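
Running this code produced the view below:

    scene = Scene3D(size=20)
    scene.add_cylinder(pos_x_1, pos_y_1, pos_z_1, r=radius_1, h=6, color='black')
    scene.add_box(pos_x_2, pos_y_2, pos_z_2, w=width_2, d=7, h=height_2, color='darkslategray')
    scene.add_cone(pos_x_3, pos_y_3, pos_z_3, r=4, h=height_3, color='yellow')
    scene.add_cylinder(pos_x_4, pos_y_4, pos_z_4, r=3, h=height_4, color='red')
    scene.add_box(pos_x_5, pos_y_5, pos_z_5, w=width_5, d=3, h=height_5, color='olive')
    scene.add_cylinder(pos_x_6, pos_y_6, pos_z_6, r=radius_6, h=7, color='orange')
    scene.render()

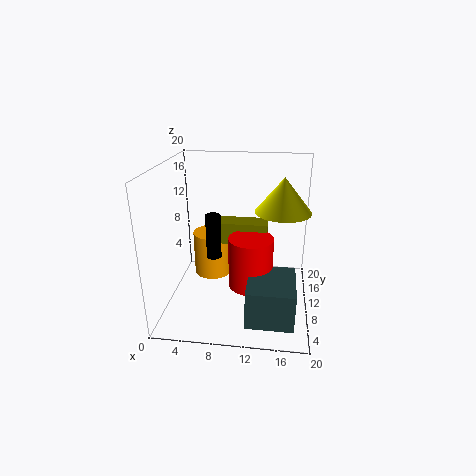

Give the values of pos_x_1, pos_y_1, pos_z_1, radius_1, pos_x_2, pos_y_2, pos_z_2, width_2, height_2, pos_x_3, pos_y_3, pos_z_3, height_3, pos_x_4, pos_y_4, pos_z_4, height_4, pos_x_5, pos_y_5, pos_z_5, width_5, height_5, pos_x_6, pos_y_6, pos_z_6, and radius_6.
pos_x_1 = 7, pos_y_1 = 8, pos_z_1 = 8, radius_1 = 1, pos_x_2 = 12, pos_y_2 = 1, pos_z_2 = 2, width_2 = 6, height_2 = 5, pos_x_3 = 16, pos_y_3 = 13, pos_z_3 = 13, height_3 = 5, pos_x_4 = 12, pos_y_4 = 8, pos_z_4 = 4, height_4 = 7, pos_x_5 = 7, pos_y_5 = 10, pos_z_5 = 9, width_5 = 7, height_5 = 3, pos_x_6 = 5, pos_y_6 = 16, pos_z_6 = 1, radius_6 = 3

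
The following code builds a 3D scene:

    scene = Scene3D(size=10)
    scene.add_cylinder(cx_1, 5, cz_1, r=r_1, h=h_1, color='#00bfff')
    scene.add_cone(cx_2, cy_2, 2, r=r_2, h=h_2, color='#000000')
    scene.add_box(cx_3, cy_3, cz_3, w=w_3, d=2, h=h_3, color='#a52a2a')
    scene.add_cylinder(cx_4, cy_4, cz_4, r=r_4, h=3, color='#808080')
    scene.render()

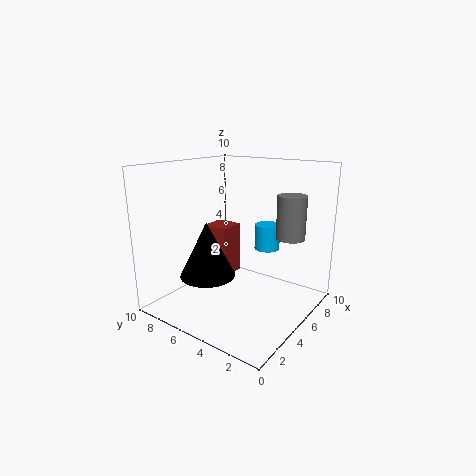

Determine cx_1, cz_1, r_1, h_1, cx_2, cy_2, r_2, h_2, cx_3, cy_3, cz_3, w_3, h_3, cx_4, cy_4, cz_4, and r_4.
cx_1 = 9, cz_1 = 3, r_1 = 1, h_1 = 2, cx_2 = 4, cy_2 = 7, r_2 = 2, h_2 = 4, cx_3 = 6, cy_3 = 7, cz_3 = 1, w_3 = 2, h_3 = 4, cx_4 = 7, cy_4 = 2, cz_4 = 5, r_4 = 1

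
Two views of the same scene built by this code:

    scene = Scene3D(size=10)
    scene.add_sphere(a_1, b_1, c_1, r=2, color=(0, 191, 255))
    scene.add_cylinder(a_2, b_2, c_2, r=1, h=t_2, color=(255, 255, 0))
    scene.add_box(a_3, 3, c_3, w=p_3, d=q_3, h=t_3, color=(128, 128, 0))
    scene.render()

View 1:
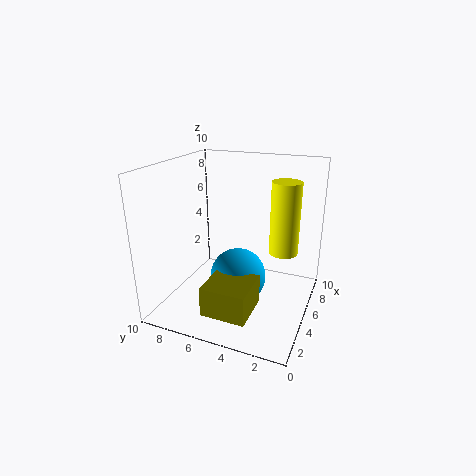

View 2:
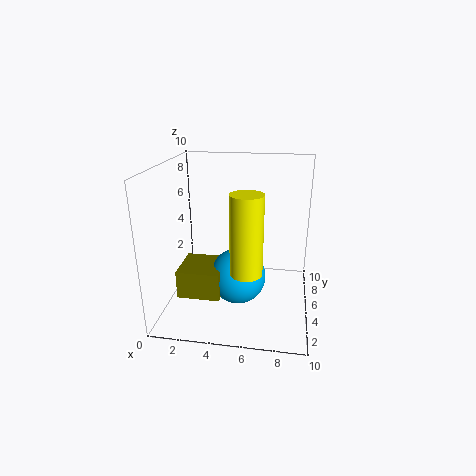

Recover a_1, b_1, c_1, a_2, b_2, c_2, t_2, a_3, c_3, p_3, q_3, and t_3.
a_1 = 5; b_1 = 5; c_1 = 2; a_2 = 6; b_2 = 2; c_2 = 4; t_2 = 5; a_3 = 1; c_3 = 1; p_3 = 3; q_3 = 3; t_3 = 2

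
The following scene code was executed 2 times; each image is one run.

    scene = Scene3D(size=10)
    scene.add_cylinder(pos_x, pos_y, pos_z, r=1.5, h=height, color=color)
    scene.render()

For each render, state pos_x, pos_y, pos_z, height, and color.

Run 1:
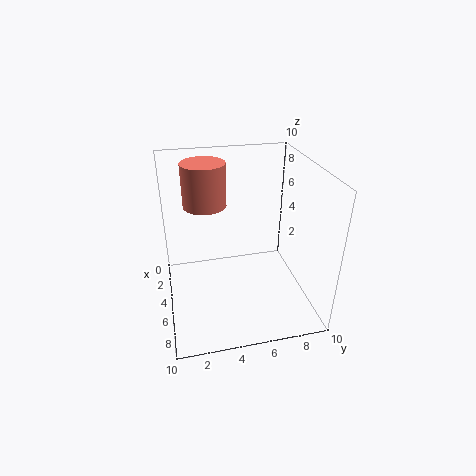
pos_x = 3.5; pos_y = 3; pos_z = 7; height = 3; color = 'salmon'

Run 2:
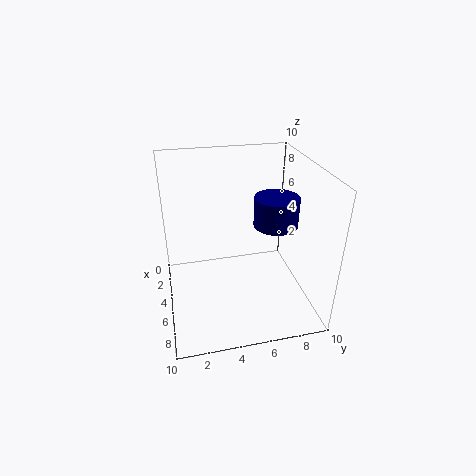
pos_x = 5.5; pos_y = 7.5; pos_z = 6; height = 2; color = 'navy'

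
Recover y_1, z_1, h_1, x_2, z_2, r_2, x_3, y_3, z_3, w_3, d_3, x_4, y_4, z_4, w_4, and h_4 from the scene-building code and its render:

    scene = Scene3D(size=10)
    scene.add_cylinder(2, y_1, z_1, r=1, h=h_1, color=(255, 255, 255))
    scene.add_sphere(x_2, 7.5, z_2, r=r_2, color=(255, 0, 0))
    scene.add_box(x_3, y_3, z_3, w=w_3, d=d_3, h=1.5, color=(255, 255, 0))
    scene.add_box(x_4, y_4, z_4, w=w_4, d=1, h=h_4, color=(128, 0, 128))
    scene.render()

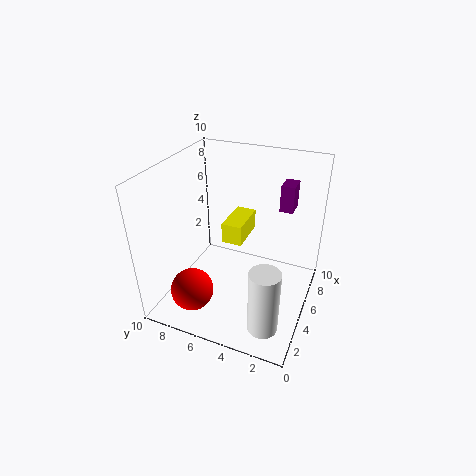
y_1 = 2
z_1 = 0.5
h_1 = 4.5
x_2 = 2.5
z_2 = 1.5
r_2 = 1.5
x_3 = 5.5
y_3 = 5
z_3 = 4
w_3 = 3
d_3 = 1.5
x_4 = 8
y_4 = 2
z_4 = 6
w_4 = 1.5
h_4 = 2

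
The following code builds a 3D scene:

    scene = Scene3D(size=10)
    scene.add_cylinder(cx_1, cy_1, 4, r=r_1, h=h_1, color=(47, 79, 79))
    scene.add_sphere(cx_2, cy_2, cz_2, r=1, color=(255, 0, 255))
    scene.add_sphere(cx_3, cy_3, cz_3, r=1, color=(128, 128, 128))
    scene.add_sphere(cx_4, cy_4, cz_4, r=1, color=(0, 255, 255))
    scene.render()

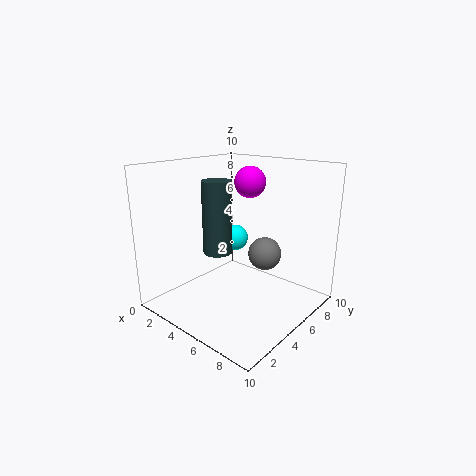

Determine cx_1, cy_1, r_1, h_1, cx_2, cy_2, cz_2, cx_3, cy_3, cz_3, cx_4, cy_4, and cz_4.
cx_1 = 4; cy_1 = 4; r_1 = 1; h_1 = 5; cx_2 = 6; cy_2 = 5; cz_2 = 9; cx_3 = 8; cy_3 = 4; cz_3 = 5; cx_4 = 3; cy_4 = 7; cz_4 = 4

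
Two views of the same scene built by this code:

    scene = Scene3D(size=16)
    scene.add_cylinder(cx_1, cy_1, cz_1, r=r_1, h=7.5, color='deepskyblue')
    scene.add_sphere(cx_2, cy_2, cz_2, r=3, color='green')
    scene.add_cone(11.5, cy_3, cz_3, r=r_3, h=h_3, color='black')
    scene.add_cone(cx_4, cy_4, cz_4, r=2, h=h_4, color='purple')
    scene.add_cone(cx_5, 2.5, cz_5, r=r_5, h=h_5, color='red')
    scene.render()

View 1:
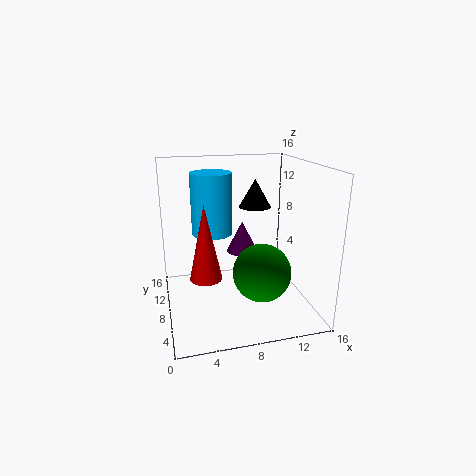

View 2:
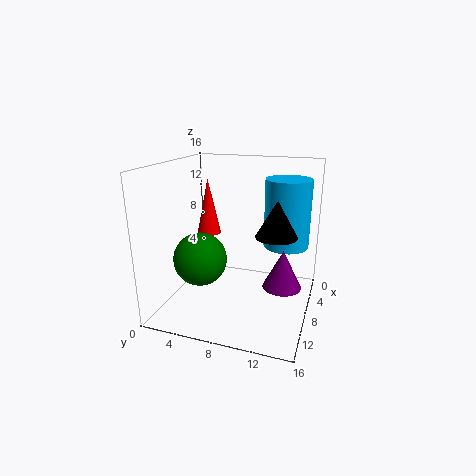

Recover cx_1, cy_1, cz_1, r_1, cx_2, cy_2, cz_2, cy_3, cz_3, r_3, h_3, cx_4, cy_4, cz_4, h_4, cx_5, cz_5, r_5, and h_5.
cx_1 = 6; cy_1 = 13; cz_1 = 7; r_1 = 2.5; cx_2 = 9.5; cy_2 = 4; cz_2 = 5.5; cy_3 = 13; cz_3 = 10; r_3 = 2; h_3 = 3.5; cx_4 = 10; cy_4 = 13.5; cz_4 = 4; h_4 = 4; cx_5 = 3.5; cz_5 = 6.5; r_5 = 1.5; h_5 = 7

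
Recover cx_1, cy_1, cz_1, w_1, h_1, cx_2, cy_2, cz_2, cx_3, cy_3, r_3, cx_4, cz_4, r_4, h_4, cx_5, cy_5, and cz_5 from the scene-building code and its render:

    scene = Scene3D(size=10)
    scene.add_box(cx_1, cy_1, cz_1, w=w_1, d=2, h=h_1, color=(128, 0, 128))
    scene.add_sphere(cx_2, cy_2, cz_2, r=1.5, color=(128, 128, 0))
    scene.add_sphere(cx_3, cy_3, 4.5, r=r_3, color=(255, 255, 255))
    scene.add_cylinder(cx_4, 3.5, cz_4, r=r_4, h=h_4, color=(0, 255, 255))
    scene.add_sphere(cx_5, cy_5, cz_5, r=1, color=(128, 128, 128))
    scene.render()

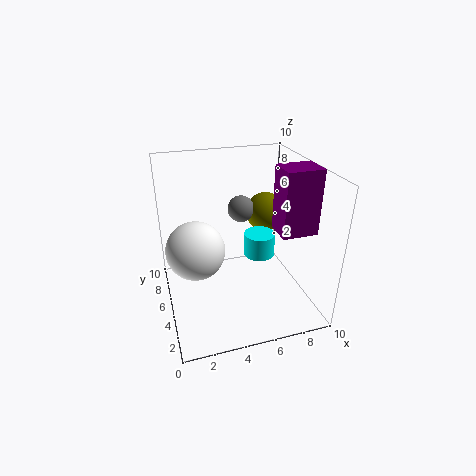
cx_1 = 7.5
cy_1 = 3
cz_1 = 5.5
w_1 = 2.5
h_1 = 4.5
cx_2 = 8
cy_2 = 7.5
cz_2 = 5.5
cx_3 = 2
cy_3 = 5
r_3 = 2
cx_4 = 6
cz_4 = 4.5
r_4 = 1
h_4 = 1.5
cx_5 = 6
cy_5 = 7.5
cz_5 = 6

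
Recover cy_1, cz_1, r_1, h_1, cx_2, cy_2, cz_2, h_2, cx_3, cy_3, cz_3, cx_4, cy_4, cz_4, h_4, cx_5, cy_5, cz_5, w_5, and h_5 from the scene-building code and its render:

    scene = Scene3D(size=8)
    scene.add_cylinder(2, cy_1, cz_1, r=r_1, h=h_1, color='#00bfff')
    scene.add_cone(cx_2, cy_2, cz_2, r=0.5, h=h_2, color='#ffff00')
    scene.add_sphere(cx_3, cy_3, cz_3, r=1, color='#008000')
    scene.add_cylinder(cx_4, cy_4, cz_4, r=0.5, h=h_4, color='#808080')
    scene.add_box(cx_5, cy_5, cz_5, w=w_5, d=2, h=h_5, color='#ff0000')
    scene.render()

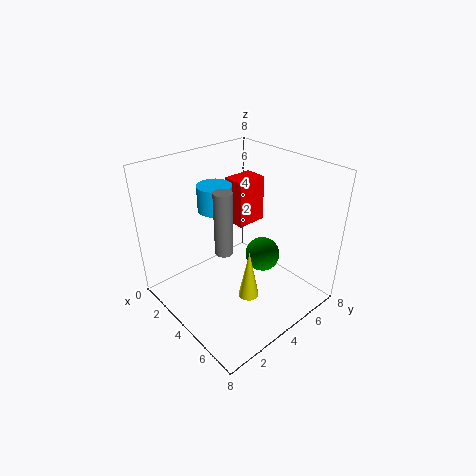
cy_1 = 4
cz_1 = 5
r_1 = 1
h_1 = 1.5
cx_2 = 6.5
cy_2 = 2.5
cz_2 = 2.5
h_2 = 2.5
cx_3 = 4.5
cy_3 = 5.5
cz_3 = 2.5
cx_4 = 4
cy_4 = 3
cz_4 = 3.5
h_4 = 3.5
cx_5 = 0.5
cy_5 = 6
cz_5 = 3
w_5 = 1.5
h_5 = 3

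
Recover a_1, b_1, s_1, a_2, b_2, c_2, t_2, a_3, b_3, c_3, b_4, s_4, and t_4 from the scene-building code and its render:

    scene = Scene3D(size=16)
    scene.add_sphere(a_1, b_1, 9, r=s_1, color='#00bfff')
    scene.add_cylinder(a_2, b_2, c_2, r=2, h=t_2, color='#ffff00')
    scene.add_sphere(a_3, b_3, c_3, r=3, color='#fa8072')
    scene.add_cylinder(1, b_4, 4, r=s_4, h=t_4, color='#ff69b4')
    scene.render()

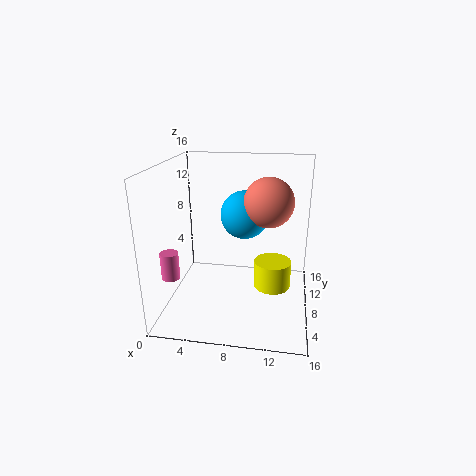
a_1 = 8
b_1 = 13
s_1 = 3
a_2 = 12
b_2 = 7
c_2 = 3
t_2 = 3
a_3 = 11
b_3 = 12
c_3 = 11
b_4 = 5
s_4 = 1
t_4 = 3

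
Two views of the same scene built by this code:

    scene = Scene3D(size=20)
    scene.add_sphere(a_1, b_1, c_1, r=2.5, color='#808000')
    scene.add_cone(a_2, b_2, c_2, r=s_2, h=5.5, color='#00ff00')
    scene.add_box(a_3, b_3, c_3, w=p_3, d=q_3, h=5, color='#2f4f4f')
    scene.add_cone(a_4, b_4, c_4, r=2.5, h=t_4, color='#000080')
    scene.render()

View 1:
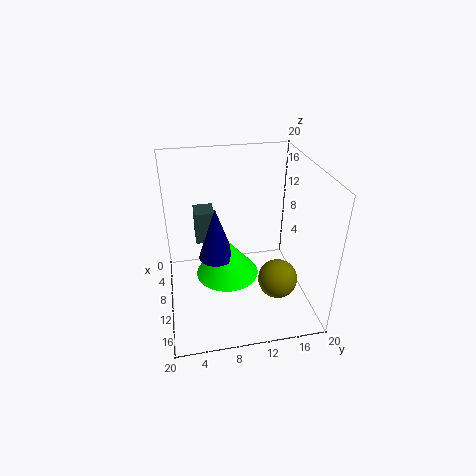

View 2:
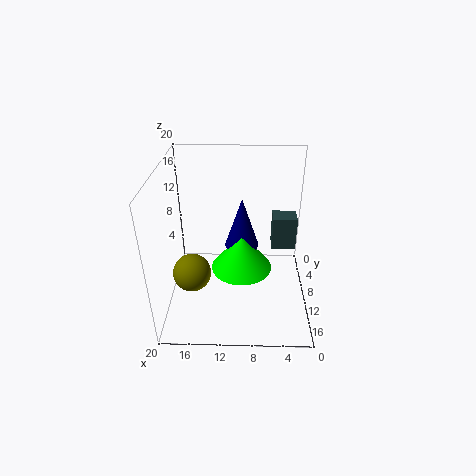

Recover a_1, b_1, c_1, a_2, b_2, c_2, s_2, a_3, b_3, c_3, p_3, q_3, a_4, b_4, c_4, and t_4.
a_1 = 16; b_1 = 14; c_1 = 7; a_2 = 9.5; b_2 = 8.5; c_2 = 4; s_2 = 4.5; a_3 = 1.5; b_3 = 4.5; c_3 = 6.5; p_3 = 3.5; q_3 = 3; a_4 = 9.5; b_4 = 7; c_4 = 7; t_4 = 7.5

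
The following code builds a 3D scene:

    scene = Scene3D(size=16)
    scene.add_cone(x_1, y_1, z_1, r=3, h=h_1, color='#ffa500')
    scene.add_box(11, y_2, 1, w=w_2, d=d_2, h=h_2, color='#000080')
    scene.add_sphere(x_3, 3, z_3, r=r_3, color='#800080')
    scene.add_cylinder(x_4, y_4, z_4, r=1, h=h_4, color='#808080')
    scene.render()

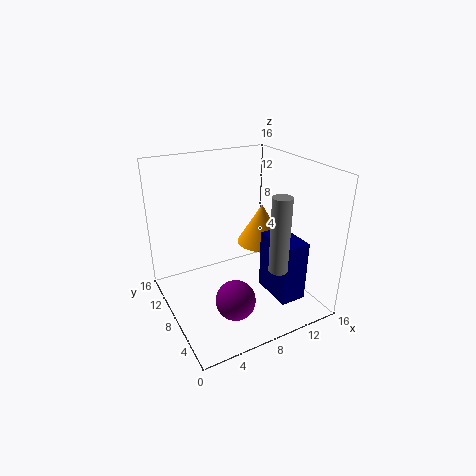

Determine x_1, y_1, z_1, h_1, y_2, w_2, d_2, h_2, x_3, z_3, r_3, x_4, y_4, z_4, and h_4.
x_1 = 13; y_1 = 11; z_1 = 5; h_1 = 5; y_2 = 3; w_2 = 3; d_2 = 5; h_2 = 7; x_3 = 5; z_3 = 4; r_3 = 2; x_4 = 10; y_4 = 3; z_4 = 6; h_4 = 8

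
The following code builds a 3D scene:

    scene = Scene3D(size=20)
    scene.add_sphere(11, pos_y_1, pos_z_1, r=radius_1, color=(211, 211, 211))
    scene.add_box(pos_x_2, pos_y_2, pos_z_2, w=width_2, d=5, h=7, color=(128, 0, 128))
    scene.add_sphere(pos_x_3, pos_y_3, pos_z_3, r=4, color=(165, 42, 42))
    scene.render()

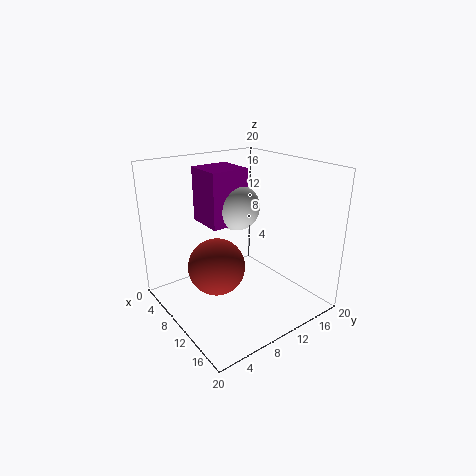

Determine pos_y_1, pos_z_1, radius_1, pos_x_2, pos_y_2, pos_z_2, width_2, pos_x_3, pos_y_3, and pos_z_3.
pos_y_1 = 9
pos_z_1 = 15
radius_1 = 3
pos_x_2 = 7
pos_y_2 = 5
pos_z_2 = 13
width_2 = 5
pos_x_3 = 9
pos_y_3 = 7
pos_z_3 = 6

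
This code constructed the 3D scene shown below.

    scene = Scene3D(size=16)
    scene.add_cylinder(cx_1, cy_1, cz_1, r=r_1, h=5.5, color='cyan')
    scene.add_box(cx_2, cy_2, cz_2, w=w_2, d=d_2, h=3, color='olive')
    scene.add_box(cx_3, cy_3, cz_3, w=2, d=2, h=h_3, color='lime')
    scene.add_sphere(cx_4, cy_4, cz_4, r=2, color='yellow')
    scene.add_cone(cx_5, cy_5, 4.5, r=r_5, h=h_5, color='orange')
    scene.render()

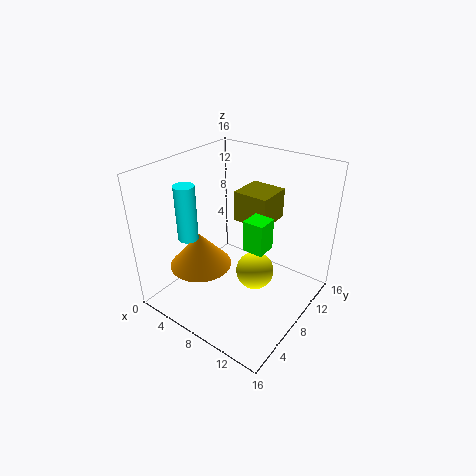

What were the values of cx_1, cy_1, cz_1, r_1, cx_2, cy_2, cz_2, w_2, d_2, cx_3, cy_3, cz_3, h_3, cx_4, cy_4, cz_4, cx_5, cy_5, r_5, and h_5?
cx_1 = 6, cy_1 = 2.5, cz_1 = 10, r_1 = 1, cx_2 = 9, cy_2 = 6, cz_2 = 11.5, w_2 = 3.5, d_2 = 3.5, cx_3 = 11.5, cy_3 = 4, cz_3 = 10, h_3 = 3, cx_4 = 11, cy_4 = 7, cz_4 = 5.5, cx_5 = 4.5, cy_5 = 5.5, r_5 = 3.5, h_5 = 4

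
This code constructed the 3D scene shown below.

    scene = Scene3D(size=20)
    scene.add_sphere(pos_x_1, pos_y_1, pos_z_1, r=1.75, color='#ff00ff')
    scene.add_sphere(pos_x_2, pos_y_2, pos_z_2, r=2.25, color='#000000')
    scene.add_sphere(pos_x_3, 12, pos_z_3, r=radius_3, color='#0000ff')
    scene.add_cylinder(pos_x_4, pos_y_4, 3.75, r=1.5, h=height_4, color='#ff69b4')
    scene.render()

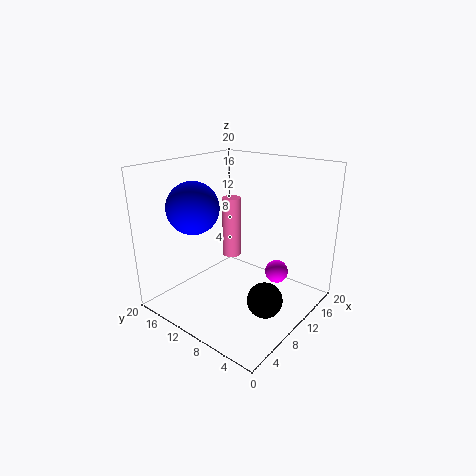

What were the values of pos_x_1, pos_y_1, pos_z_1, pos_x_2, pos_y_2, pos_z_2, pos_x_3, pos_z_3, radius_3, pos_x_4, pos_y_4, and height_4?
pos_x_1 = 15.75
pos_y_1 = 7
pos_z_1 = 3.25
pos_x_2 = 7
pos_y_2 = 3.25
pos_z_2 = 4.25
pos_x_3 = 3.75
pos_z_3 = 15.5
radius_3 = 3.25
pos_x_4 = 15.5
pos_y_4 = 15.75
height_4 = 9.75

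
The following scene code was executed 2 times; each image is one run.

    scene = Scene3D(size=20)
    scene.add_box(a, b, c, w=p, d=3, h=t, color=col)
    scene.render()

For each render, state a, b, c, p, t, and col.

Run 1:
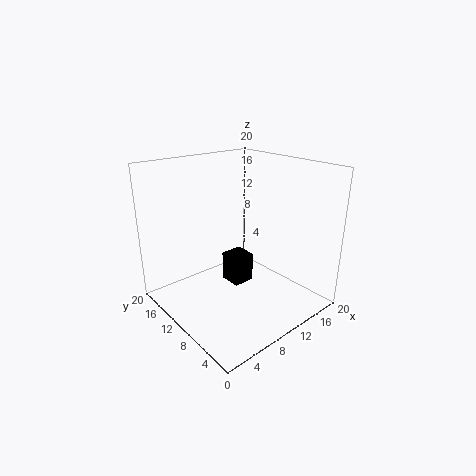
a = 8; b = 8; c = 4; p = 3; t = 4; col = 'black'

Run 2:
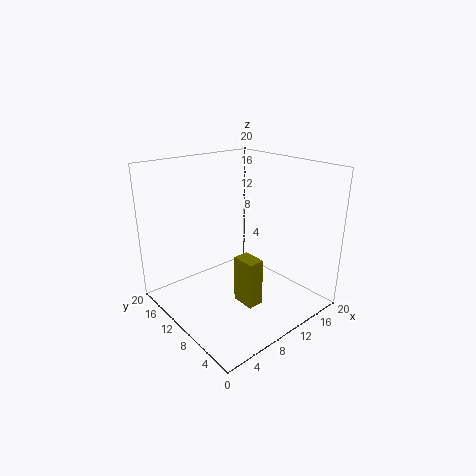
a = 6; b = 3; c = 4; p = 2; t = 6; col = 'olive'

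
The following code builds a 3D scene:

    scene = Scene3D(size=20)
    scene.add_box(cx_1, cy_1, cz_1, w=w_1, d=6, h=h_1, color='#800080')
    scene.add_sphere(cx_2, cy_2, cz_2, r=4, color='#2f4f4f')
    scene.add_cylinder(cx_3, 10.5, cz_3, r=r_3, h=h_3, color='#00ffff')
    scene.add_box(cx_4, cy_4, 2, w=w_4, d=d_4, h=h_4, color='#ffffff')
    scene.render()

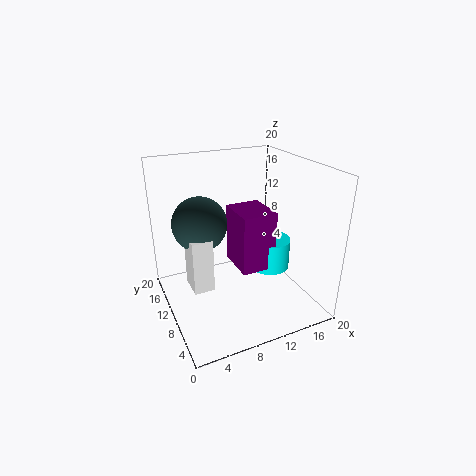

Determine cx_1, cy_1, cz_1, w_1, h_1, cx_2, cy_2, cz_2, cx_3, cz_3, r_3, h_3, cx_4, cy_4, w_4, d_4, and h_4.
cx_1 = 10, cy_1 = 8, cz_1 = 5, w_1 = 5, h_1 = 8.5, cx_2 = 6, cy_2 = 14.5, cz_2 = 11, cx_3 = 15.5, cz_3 = 4, r_3 = 3, h_3 = 4.5, cx_4 = 3.5, cy_4 = 10.5, w_4 = 3, d_4 = 4, h_4 = 8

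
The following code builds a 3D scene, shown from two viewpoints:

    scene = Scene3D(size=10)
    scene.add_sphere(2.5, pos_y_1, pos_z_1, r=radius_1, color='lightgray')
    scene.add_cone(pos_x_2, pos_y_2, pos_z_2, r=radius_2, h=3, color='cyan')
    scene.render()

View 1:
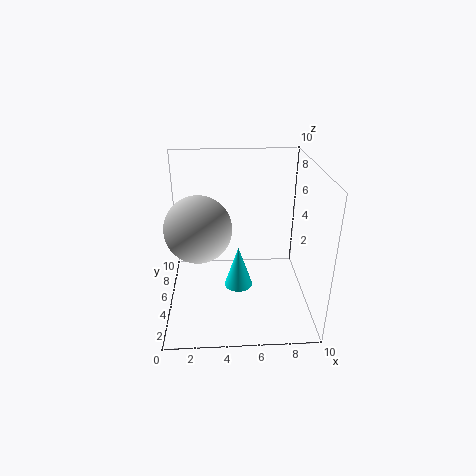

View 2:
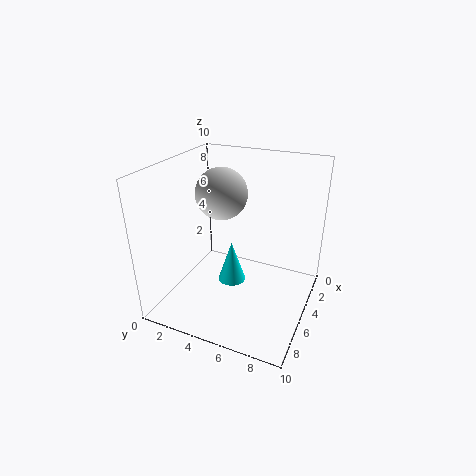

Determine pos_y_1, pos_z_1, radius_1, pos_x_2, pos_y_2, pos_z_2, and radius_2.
pos_y_1 = 2.5, pos_z_1 = 7, radius_1 = 2, pos_x_2 = 5, pos_y_2 = 4.5, pos_z_2 = 1.5, radius_2 = 1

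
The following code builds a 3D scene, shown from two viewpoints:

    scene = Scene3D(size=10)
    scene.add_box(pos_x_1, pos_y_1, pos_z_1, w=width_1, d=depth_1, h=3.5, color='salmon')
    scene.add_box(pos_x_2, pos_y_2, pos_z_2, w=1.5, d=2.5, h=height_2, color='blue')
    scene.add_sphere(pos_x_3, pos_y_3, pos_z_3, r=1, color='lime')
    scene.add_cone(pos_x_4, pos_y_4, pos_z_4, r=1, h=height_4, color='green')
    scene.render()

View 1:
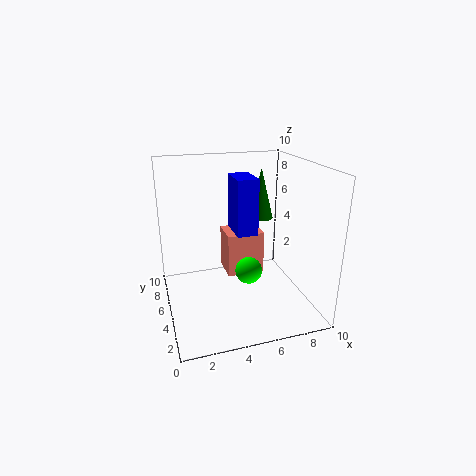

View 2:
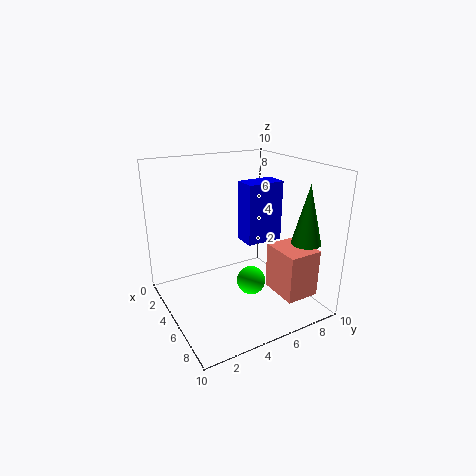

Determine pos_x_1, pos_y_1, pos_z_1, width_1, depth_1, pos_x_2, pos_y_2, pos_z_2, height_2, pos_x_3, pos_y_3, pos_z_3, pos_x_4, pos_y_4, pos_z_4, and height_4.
pos_x_1 = 5
pos_y_1 = 7.5
pos_z_1 = 0.5
width_1 = 3
depth_1 = 2.5
pos_x_2 = 5
pos_y_2 = 5
pos_z_2 = 5
height_2 = 4
pos_x_3 = 6
pos_y_3 = 5.5
pos_z_3 = 2
pos_x_4 = 8
pos_y_4 = 8.5
pos_z_4 = 5
height_4 = 4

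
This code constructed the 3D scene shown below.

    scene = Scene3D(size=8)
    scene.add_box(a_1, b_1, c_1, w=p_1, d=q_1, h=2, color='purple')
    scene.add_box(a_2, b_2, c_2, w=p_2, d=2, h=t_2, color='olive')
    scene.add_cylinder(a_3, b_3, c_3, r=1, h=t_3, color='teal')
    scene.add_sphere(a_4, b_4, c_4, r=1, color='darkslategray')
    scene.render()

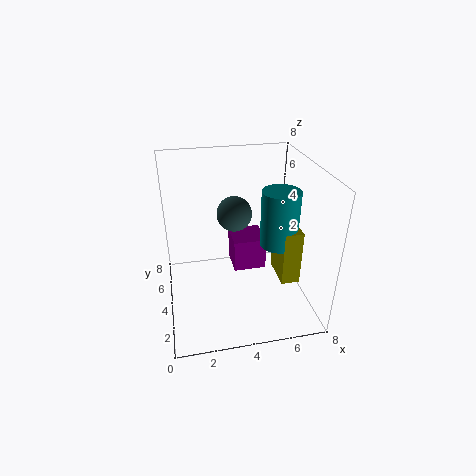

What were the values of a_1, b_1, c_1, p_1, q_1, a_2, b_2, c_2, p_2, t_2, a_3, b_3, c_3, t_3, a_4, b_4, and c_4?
a_1 = 4
b_1 = 5
c_1 = 1
p_1 = 2
q_1 = 2
a_2 = 6
b_2 = 2
c_2 = 2
p_2 = 1
t_2 = 3
a_3 = 6
b_3 = 3
c_3 = 4
t_3 = 3
a_4 = 4
b_4 = 5
c_4 = 5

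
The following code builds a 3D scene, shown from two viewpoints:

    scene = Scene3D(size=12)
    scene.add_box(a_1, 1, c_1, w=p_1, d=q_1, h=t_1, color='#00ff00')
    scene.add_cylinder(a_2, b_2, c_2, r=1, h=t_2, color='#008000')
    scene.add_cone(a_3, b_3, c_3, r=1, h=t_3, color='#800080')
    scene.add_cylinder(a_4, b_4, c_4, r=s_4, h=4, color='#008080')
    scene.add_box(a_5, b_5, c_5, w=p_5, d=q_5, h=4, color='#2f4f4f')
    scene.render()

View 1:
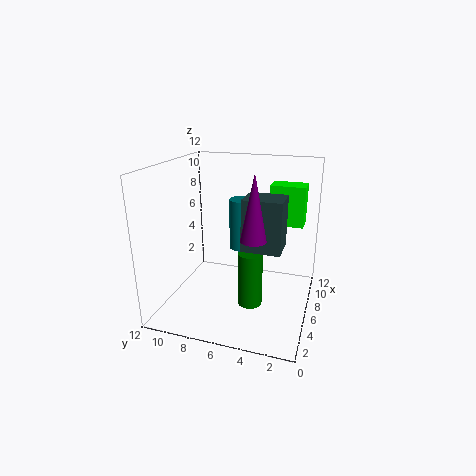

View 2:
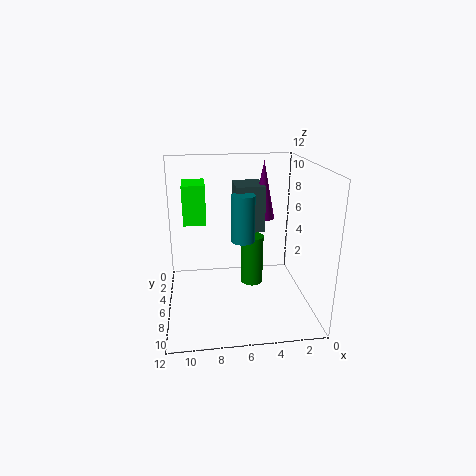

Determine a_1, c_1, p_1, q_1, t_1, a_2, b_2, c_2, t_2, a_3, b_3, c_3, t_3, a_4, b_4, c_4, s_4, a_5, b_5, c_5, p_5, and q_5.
a_1 = 8.5, c_1 = 6.5, p_1 = 2, q_1 = 3, t_1 = 3.5, a_2 = 4.5, b_2 = 4.5, c_2 = 1, t_2 = 4.5, a_3 = 3.5, b_3 = 4, c_3 = 7, t_3 = 5, a_4 = 5.5, b_4 = 5.5, c_4 = 5.5, s_4 = 1, a_5 = 3.5, b_5 = 2, c_5 = 6, p_5 = 2.5, q_5 = 3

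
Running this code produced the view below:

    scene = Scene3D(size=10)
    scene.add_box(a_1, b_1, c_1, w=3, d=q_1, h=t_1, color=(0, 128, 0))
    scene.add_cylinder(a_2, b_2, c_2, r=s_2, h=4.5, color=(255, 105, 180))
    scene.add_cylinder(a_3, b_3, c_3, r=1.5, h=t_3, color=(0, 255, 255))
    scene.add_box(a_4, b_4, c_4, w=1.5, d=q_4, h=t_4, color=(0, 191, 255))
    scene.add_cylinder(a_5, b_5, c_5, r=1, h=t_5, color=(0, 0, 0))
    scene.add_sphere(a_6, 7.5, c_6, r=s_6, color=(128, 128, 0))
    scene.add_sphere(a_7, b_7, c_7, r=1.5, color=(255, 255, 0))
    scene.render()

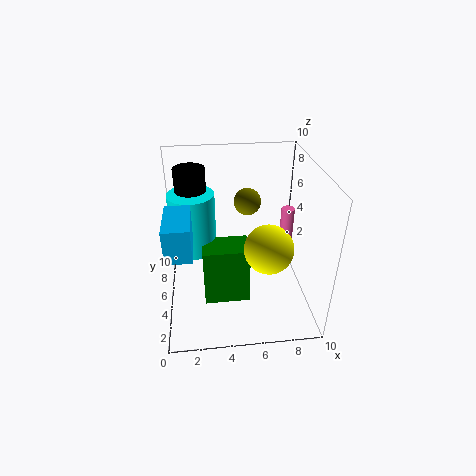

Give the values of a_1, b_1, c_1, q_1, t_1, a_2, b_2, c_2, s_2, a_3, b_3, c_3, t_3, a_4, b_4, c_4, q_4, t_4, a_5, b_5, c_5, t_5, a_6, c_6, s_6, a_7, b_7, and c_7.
a_1 = 2.5; b_1 = 2.5; c_1 = 1.5; q_1 = 2; t_1 = 4; a_2 = 9; b_2 = 7; c_2 = 1.5; s_2 = 0.5; a_3 = 2; b_3 = 5; c_3 = 4.5; t_3 = 4; a_4 = 0.5; b_4 = 0.5; c_4 = 6.5; q_4 = 3; t_4 = 2; a_5 = 2; b_5 = 5.5; c_5 = 7.5; t_5 = 2.5; a_6 = 6; c_6 = 6.5; s_6 = 1; a_7 = 6.5; b_7 = 2; c_7 = 6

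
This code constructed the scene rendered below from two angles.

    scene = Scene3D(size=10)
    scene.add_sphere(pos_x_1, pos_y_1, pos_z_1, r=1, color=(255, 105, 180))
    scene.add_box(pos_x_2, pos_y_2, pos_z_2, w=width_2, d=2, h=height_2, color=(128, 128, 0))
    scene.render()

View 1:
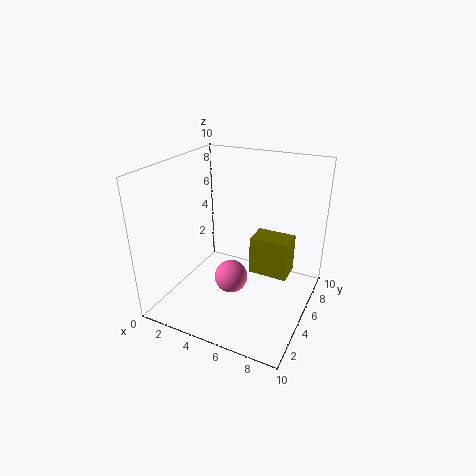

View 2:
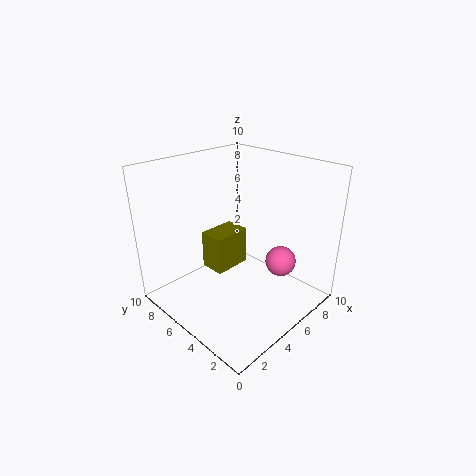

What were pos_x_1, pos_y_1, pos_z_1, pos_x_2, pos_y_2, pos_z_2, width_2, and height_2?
pos_x_1 = 6; pos_y_1 = 2; pos_z_1 = 4; pos_x_2 = 5; pos_y_2 = 7; pos_z_2 = 1; width_2 = 3; height_2 = 3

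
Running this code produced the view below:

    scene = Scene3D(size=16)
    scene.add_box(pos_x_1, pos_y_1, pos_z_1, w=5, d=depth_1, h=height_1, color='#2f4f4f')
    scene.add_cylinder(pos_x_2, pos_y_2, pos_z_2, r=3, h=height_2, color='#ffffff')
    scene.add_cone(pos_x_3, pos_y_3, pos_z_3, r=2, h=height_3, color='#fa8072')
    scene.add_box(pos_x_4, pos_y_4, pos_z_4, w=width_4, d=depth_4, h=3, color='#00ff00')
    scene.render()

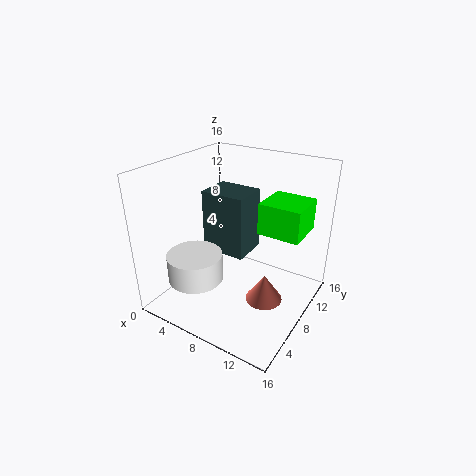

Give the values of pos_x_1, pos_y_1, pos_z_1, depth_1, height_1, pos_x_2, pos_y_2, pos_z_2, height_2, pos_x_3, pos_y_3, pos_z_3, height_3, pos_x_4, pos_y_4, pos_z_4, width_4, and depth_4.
pos_x_1 = 4, pos_y_1 = 7, pos_z_1 = 6, depth_1 = 4, height_1 = 7, pos_x_2 = 5, pos_y_2 = 4, pos_z_2 = 4, height_2 = 3, pos_x_3 = 12, pos_y_3 = 7, pos_z_3 = 2, height_3 = 3, pos_x_4 = 12, pos_y_4 = 5, pos_z_4 = 11, width_4 = 4, depth_4 = 4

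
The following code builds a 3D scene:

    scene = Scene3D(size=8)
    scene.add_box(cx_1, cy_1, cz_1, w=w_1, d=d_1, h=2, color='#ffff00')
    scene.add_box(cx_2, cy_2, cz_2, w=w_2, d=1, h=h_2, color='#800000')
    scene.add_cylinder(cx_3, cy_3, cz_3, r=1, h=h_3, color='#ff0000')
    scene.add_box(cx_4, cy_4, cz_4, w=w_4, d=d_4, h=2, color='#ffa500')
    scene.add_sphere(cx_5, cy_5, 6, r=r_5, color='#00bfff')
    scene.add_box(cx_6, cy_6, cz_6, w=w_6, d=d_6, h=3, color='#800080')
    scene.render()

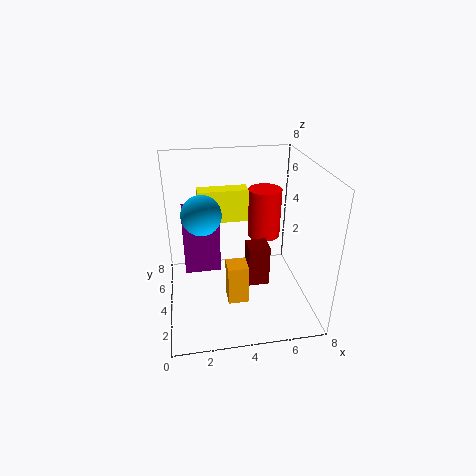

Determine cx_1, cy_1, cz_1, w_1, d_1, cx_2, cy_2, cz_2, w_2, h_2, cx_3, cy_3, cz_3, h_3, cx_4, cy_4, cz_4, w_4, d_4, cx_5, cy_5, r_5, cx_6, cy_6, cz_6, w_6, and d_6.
cx_1 = 2; cy_1 = 6; cz_1 = 4; w_1 = 3; d_1 = 1; cx_2 = 4; cy_2 = 1; cz_2 = 3; w_2 = 1; h_2 = 2; cx_3 = 6; cy_3 = 6; cz_3 = 3; h_3 = 3; cx_4 = 3; cy_4 = 1; cz_4 = 2; w_4 = 1; d_4 = 1; cx_5 = 2; cy_5 = 3; r_5 = 1; cx_6 = 1; cy_6 = 4; cz_6 = 2; w_6 = 2; d_6 = 3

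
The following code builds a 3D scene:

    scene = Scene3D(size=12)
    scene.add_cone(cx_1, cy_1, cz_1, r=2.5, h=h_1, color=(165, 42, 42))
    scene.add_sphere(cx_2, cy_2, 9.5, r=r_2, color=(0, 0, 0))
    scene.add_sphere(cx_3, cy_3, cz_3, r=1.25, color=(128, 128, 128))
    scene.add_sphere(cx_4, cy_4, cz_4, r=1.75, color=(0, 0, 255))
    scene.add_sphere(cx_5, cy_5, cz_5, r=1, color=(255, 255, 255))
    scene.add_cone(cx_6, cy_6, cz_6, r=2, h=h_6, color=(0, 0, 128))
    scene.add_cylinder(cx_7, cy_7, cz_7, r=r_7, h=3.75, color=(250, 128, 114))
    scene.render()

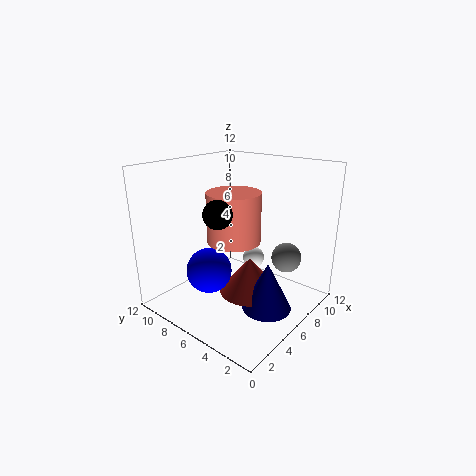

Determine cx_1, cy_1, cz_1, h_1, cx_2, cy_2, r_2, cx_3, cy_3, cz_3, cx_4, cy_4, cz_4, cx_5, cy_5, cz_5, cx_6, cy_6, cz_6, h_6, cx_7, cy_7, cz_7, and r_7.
cx_1 = 6
cy_1 = 4.75
cz_1 = 1.5
h_1 = 3
cx_2 = 1.75
cy_2 = 4.25
r_2 = 1
cx_3 = 8.5
cy_3 = 2.75
cz_3 = 4.25
cx_4 = 2.75
cy_4 = 6.25
cz_4 = 4.25
cx_5 = 9.25
cy_5 = 6.75
cz_5 = 2.75
cx_6 = 5.75
cy_6 = 2.75
cz_6 = 0.75
h_6 = 4
cx_7 = 4
cy_7 = 4.75
cz_7 = 6.75
r_7 = 2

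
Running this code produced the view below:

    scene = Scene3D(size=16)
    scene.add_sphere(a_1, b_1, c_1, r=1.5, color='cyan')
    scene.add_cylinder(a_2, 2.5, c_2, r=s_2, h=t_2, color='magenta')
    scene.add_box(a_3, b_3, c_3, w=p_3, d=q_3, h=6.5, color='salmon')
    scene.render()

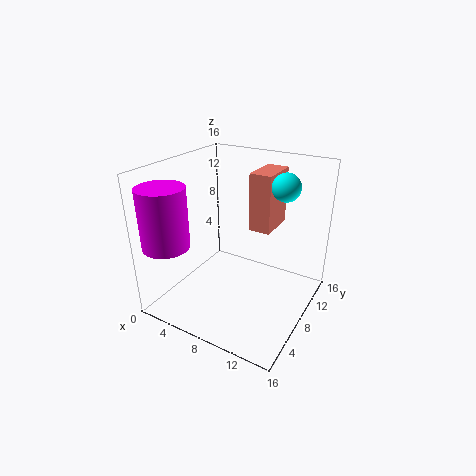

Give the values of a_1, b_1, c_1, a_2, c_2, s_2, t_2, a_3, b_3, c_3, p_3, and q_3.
a_1 = 12.5
b_1 = 10
c_1 = 14
a_2 = 2.5
c_2 = 8
s_2 = 2.5
t_2 = 6.5
a_3 = 8.5
b_3 = 9.5
c_3 = 8.5
p_3 = 2.5
q_3 = 4.5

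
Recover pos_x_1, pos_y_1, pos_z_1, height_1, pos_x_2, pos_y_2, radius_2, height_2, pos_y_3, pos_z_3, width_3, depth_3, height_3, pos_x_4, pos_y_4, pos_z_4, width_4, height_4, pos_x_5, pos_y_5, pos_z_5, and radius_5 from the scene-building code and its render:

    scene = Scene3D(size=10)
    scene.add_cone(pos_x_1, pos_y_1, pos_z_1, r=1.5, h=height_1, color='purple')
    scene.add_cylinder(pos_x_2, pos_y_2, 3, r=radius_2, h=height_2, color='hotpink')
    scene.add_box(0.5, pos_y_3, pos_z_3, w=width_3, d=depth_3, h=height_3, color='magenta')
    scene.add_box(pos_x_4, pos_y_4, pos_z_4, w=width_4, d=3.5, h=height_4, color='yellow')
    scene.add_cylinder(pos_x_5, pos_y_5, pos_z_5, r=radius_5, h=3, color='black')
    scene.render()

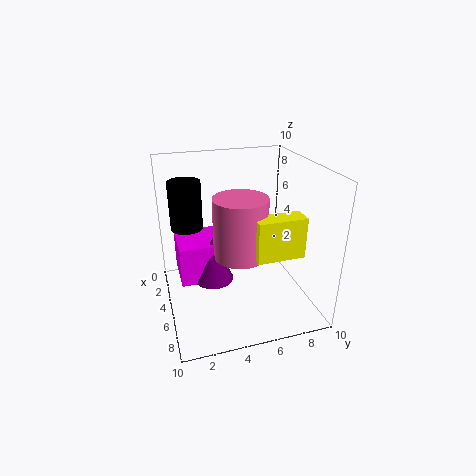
pos_x_1 = 3.5; pos_y_1 = 3.5; pos_z_1 = 1; height_1 = 3.5; pos_x_2 = 4; pos_y_2 = 5.5; radius_2 = 2; height_2 = 4.5; pos_y_3 = 1; pos_z_3 = 1; width_3 = 3.5; depth_3 = 3.5; height_3 = 3; pos_x_4 = 5; pos_y_4 = 6; pos_z_4 = 3.5; width_4 = 1.5; height_4 = 3; pos_x_5 = 5.5; pos_y_5 = 1.5; pos_z_5 = 6.5; radius_5 = 1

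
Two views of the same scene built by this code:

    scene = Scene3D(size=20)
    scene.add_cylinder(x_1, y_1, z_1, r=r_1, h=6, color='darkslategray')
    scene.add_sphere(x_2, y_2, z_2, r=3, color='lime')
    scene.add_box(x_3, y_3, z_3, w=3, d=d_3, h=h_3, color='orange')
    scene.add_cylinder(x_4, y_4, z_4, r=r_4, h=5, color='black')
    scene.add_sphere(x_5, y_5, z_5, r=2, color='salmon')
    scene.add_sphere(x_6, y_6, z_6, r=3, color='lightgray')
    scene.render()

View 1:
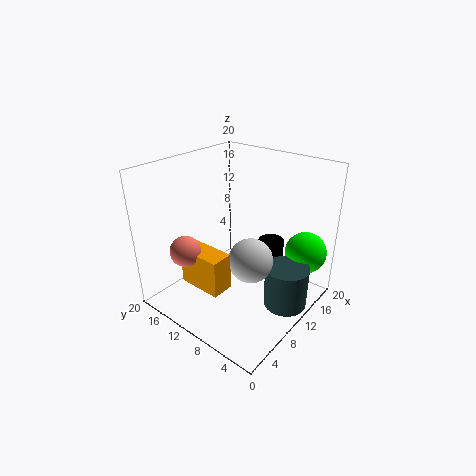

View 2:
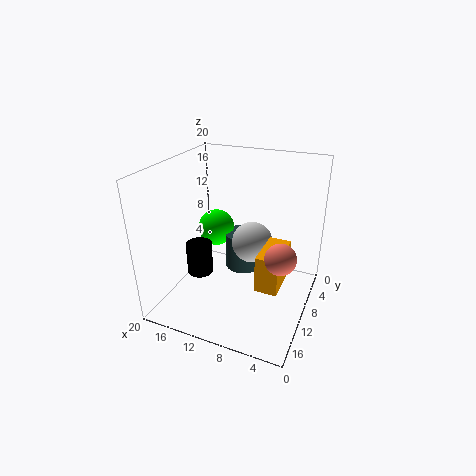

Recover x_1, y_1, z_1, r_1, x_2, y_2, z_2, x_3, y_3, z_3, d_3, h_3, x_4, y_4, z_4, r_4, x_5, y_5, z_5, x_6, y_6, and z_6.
x_1 = 12, y_1 = 3, z_1 = 1, r_1 = 3, x_2 = 17, y_2 = 3, z_2 = 7, x_3 = 3, y_3 = 8, z_3 = 5, d_3 = 6, h_3 = 5, x_4 = 17, y_4 = 9, z_4 = 2, r_4 = 2, x_5 = 3, y_5 = 13, z_5 = 10, x_6 = 9, y_6 = 7, z_6 = 8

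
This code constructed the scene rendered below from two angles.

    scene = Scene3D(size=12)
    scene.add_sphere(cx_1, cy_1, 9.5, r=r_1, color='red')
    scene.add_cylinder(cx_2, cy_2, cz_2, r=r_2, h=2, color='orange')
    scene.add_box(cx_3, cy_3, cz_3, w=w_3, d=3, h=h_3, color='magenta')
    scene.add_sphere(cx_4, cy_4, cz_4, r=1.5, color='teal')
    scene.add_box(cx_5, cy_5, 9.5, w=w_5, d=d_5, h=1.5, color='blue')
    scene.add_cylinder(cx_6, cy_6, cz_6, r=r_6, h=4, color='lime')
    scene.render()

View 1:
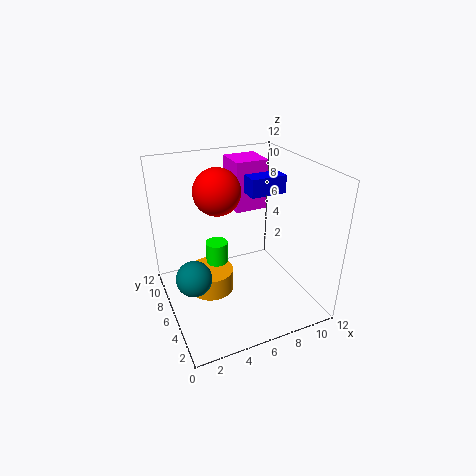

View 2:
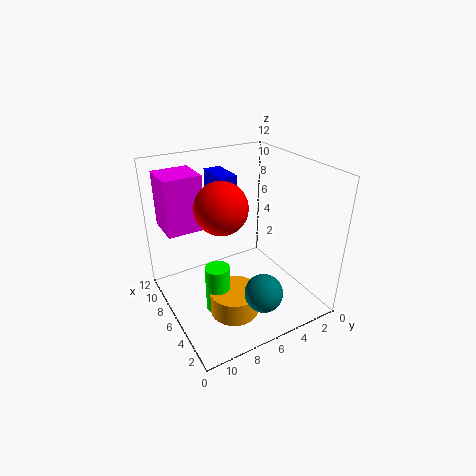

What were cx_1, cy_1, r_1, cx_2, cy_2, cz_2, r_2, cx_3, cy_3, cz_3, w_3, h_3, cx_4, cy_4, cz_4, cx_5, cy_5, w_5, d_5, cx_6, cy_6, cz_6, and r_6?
cx_1 = 5; cy_1 = 8; r_1 = 2; cx_2 = 4; cy_2 = 7.5; cz_2 = 0.5; r_2 = 2; cx_3 = 7; cy_3 = 8.5; cz_3 = 7; w_3 = 3; h_3 = 4.5; cx_4 = 2; cy_4 = 6; cz_4 = 3; cx_5 = 7; cy_5 = 5.5; w_5 = 3; d_5 = 1.5; cx_6 = 5; cy_6 = 8.5; cz_6 = 0.5; r_6 = 1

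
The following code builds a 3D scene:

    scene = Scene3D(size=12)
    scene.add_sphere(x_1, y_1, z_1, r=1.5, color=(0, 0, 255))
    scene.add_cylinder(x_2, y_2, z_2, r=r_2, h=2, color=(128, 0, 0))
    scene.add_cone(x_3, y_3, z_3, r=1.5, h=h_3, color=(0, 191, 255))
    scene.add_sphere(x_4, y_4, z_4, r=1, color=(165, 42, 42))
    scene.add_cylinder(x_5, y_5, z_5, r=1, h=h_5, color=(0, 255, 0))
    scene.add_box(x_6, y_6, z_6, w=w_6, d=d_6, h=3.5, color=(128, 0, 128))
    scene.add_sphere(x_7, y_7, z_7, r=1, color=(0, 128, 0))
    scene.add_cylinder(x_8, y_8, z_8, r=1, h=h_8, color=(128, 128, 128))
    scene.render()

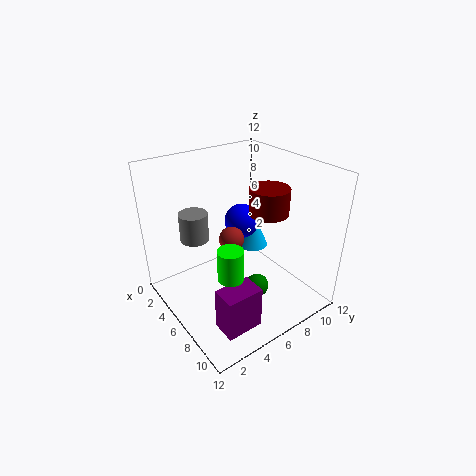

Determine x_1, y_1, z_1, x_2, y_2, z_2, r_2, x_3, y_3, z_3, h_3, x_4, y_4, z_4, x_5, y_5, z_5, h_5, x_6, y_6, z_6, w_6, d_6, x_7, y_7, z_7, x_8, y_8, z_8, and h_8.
x_1 = 4.5, y_1 = 7.5, z_1 = 6.5, x_2 = 8.5, y_2 = 7, z_2 = 9, r_2 = 1.5, x_3 = 3, y_3 = 10, z_3 = 2.5, h_3 = 3.5, x_4 = 6.5, y_4 = 5, z_4 = 6.5, x_5 = 8.5, y_5 = 3.5, z_5 = 4.5, h_5 = 2.5, x_6 = 8.5, y_6 = 2, z_6 = 0.5, w_6 = 2, d_6 = 3, x_7 = 7.5, y_7 = 7, z_7 = 1.5, x_8 = 7, y_8 = 1.5, z_8 = 8, h_8 = 2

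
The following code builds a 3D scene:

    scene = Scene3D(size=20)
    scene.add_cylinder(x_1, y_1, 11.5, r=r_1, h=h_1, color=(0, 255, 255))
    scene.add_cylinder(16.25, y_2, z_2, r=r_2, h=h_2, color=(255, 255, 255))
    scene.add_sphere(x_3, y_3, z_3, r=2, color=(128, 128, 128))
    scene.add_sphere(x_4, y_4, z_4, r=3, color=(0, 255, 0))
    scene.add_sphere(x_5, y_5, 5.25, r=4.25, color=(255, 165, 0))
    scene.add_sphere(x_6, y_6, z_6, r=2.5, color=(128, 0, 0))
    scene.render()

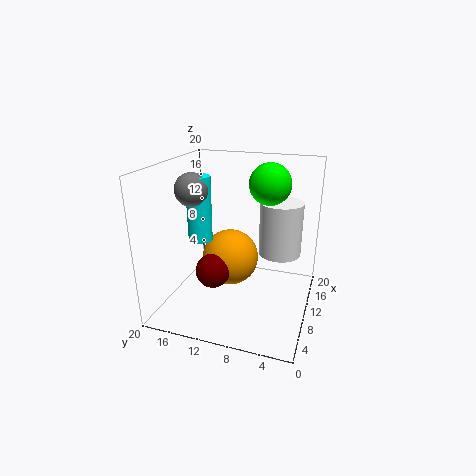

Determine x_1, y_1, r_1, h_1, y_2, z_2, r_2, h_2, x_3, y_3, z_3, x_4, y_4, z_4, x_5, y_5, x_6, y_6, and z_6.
x_1 = 5
y_1 = 13.25
r_1 = 1.5
h_1 = 8
y_2 = 5.25
z_2 = 5.5
r_2 = 3.25
h_2 = 8.25
x_3 = 4.25
y_3 = 13.75
z_3 = 18
x_4 = 14.5
y_4 = 6.75
z_4 = 16.75
x_5 = 13
y_5 = 12.25
x_6 = 9
y_6 = 13.5
z_6 = 4.75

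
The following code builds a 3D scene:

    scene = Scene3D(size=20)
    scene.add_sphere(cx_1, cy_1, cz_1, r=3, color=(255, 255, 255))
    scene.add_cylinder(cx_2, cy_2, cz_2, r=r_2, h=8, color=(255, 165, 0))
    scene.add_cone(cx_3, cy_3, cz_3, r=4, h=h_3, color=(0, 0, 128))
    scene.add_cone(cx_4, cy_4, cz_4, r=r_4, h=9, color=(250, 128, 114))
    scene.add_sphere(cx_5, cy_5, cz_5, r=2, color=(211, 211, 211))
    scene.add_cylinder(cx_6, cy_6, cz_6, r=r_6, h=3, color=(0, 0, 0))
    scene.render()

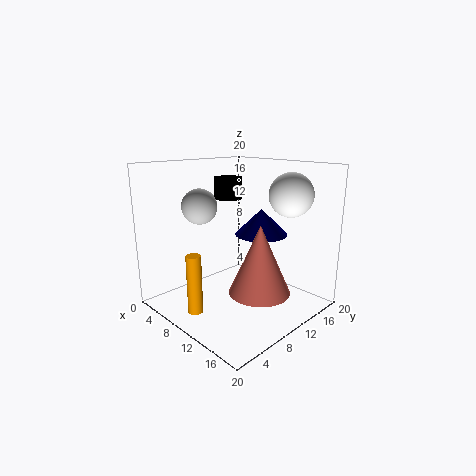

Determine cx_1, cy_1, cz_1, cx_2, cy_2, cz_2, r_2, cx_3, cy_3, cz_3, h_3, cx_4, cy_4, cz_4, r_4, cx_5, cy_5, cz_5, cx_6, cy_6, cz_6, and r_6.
cx_1 = 15; cy_1 = 15; cz_1 = 16; cx_2 = 9; cy_2 = 3; cz_2 = 1; r_2 = 1; cx_3 = 9; cy_3 = 16; cz_3 = 9; h_3 = 4; cx_4 = 15; cy_4 = 9; cz_4 = 4; r_4 = 4; cx_5 = 12; cy_5 = 2; cz_5 = 16; cx_6 = 7; cy_6 = 11; cz_6 = 15; r_6 = 2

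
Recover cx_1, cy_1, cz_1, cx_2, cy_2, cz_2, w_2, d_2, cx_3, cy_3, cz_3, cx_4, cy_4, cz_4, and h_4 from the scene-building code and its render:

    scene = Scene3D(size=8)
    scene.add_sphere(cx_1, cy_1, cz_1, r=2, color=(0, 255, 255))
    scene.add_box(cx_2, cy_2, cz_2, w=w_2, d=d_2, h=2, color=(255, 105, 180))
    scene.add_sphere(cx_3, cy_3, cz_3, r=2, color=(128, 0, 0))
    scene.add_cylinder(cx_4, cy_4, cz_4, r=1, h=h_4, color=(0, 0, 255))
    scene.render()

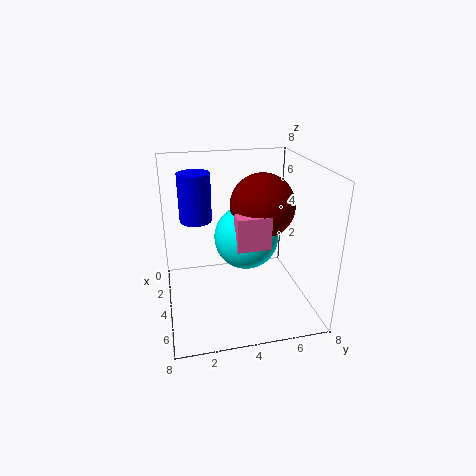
cx_1 = 2; cy_1 = 5; cz_1 = 3; cx_2 = 3; cy_2 = 4; cz_2 = 3; w_2 = 1; d_2 = 2; cx_3 = 2; cy_3 = 6; cz_3 = 5; cx_4 = 1; cy_4 = 2; cz_4 = 4; h_4 = 3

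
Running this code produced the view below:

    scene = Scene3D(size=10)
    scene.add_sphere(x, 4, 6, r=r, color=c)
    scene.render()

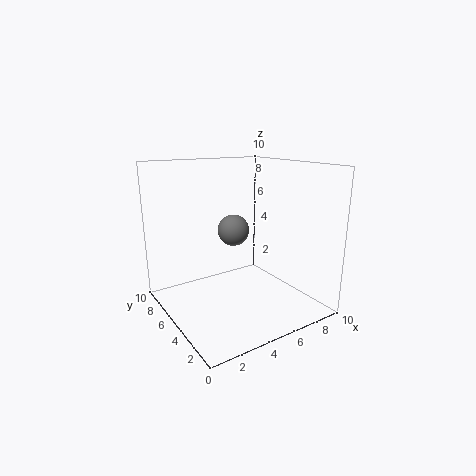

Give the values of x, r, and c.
x = 4
r = 1
c = 'gray'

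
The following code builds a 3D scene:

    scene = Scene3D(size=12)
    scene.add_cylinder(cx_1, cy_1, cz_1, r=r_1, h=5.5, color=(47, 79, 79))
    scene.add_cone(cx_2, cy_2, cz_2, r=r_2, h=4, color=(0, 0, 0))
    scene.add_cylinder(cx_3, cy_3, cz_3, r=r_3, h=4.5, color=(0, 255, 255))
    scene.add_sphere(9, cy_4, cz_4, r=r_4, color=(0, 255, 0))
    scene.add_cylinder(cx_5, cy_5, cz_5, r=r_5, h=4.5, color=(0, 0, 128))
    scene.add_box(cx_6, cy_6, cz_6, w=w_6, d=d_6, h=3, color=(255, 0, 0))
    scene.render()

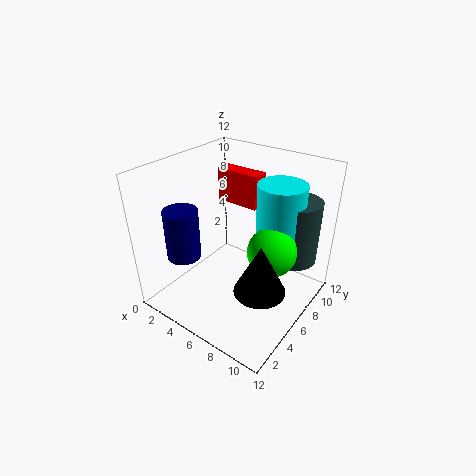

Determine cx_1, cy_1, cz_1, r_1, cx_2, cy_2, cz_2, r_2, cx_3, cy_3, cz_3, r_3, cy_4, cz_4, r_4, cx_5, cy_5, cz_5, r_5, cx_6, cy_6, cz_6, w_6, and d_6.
cx_1 = 9.5; cy_1 = 9.5; cz_1 = 3.5; r_1 = 2; cx_2 = 9.5; cy_2 = 4; cz_2 = 3.5; r_2 = 2; cx_3 = 8.5; cy_3 = 8.5; cz_3 = 6; r_3 = 2; cy_4 = 6.5; cz_4 = 5.5; r_4 = 2; cx_5 = 1.5; cy_5 = 4; cz_5 = 3.5; r_5 = 1.5; cx_6 = 2; cy_6 = 8.5; cz_6 = 7.5; w_6 = 4; d_6 = 1.5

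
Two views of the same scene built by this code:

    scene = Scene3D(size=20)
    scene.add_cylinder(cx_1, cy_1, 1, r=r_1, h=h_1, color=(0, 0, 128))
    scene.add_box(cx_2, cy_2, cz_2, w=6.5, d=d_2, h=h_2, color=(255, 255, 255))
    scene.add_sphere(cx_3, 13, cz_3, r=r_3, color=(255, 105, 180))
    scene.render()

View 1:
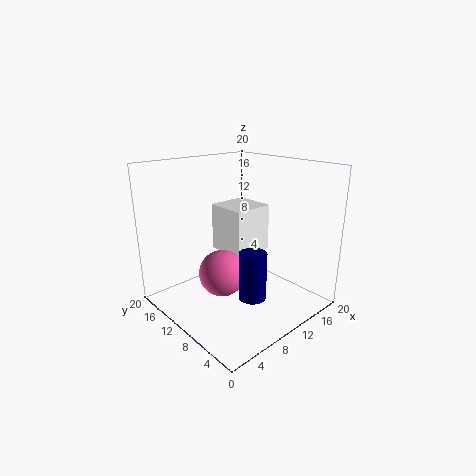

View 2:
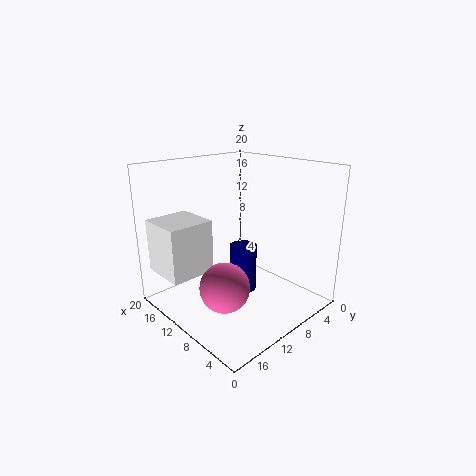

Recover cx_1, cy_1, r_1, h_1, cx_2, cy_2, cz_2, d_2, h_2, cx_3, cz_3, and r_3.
cx_1 = 11
cy_1 = 8
r_1 = 2
h_1 = 7
cx_2 = 12.5
cy_2 = 12.5
cz_2 = 5
d_2 = 6.5
h_2 = 7.5
cx_3 = 9.5
cz_3 = 3.5
r_3 = 3.5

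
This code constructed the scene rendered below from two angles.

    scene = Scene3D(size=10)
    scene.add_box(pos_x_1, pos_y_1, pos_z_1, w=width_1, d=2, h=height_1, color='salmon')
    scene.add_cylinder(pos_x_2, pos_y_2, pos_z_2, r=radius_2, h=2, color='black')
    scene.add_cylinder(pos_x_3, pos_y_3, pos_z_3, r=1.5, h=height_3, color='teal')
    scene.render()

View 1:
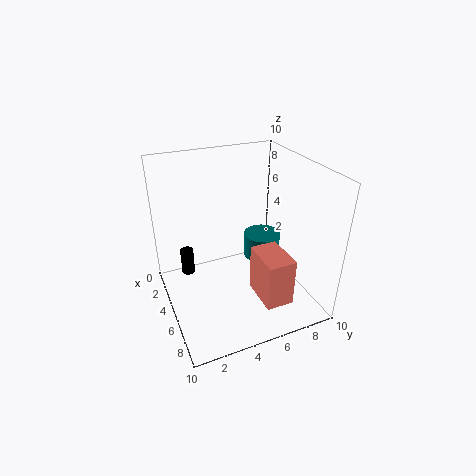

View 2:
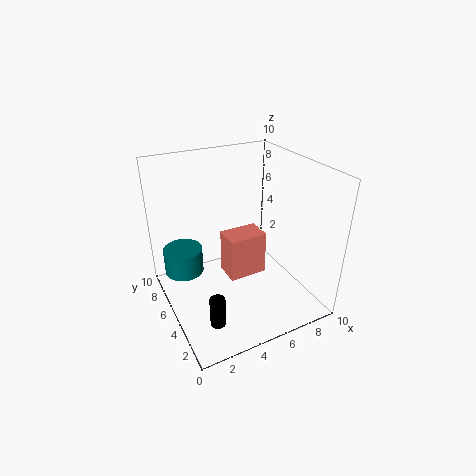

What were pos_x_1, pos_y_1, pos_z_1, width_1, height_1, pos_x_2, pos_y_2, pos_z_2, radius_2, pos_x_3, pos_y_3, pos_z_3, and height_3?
pos_x_1 = 5; pos_y_1 = 6; pos_z_1 = 0.5; width_1 = 3; height_1 = 3.5; pos_x_2 = 2; pos_y_2 = 2; pos_z_2 = 1; radius_2 = 0.5; pos_x_3 = 2; pos_y_3 = 8.5; pos_z_3 = 1; height_3 = 2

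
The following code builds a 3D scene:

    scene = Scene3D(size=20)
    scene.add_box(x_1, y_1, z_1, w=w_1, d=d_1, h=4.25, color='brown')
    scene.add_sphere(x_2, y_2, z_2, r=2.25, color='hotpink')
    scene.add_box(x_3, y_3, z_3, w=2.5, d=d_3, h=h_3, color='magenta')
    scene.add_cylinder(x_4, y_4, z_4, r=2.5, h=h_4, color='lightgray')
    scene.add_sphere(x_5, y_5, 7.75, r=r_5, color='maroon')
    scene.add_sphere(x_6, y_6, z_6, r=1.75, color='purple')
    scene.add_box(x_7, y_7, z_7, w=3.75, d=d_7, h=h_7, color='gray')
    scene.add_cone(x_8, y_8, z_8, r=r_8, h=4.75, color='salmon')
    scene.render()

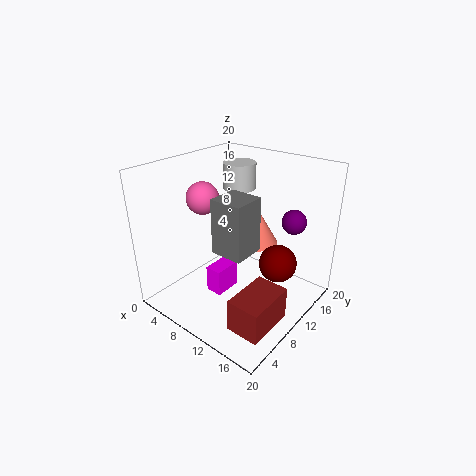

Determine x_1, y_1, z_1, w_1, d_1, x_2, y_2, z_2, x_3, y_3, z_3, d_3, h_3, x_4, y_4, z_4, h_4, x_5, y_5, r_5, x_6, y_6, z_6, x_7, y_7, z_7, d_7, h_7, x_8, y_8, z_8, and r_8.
x_1 = 15, y_1 = 1.75, z_1 = 2.5, w_1 = 4.25, d_1 = 6.5, x_2 = 5.25, y_2 = 8.25, z_2 = 15.25, x_3 = 6, y_3 = 7.5, z_3 = 0.75, d_3 = 4, h_3 = 4, x_4 = 5.25, y_4 = 16.25, z_4 = 14.5, h_4 = 4, x_5 = 16, y_5 = 11, r_5 = 2.5, x_6 = 15.25, y_6 = 16, z_6 = 11.75, x_7 = 13, y_7 = 1.75, z_7 = 12.75, d_7 = 3.75, h_7 = 6.25, x_8 = 11.5, y_8 = 12.75, z_8 = 8.75, r_8 = 2.75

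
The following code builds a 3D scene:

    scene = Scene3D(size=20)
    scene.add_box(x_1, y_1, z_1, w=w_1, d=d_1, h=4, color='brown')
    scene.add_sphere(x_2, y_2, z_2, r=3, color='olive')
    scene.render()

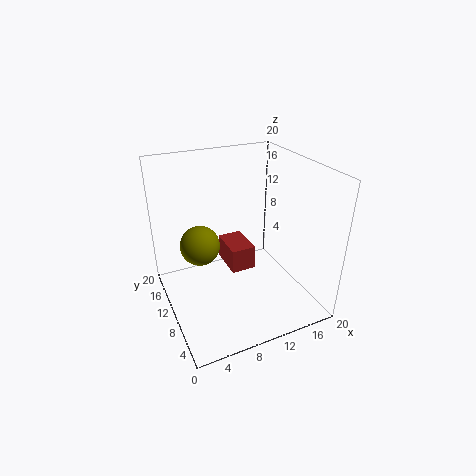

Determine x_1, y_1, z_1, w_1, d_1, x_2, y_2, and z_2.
x_1 = 11
y_1 = 14
z_1 = 1
w_1 = 4
d_1 = 6
x_2 = 6
y_2 = 15
z_2 = 7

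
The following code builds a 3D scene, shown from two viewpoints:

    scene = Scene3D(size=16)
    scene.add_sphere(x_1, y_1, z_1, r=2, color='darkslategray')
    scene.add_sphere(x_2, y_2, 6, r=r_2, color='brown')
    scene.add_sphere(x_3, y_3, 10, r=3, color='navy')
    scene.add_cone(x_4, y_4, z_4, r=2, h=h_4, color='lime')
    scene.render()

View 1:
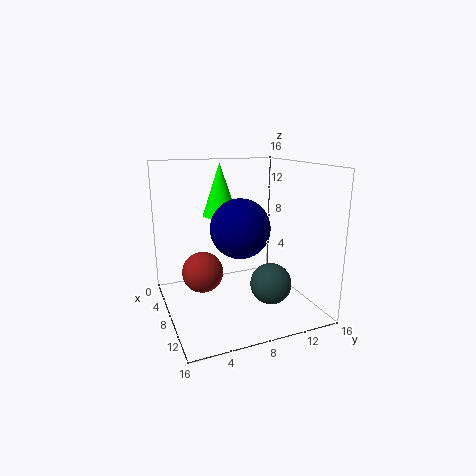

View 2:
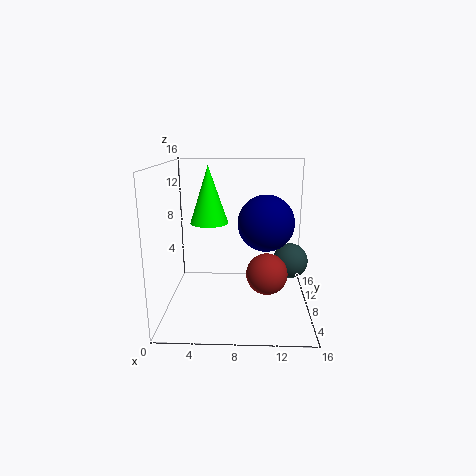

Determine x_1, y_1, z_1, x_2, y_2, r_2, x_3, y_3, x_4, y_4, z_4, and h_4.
x_1 = 14; y_1 = 9; z_1 = 5; x_2 = 11; y_2 = 3; r_2 = 2; x_3 = 11; y_3 = 7; x_4 = 5; y_4 = 7; z_4 = 10; h_4 = 6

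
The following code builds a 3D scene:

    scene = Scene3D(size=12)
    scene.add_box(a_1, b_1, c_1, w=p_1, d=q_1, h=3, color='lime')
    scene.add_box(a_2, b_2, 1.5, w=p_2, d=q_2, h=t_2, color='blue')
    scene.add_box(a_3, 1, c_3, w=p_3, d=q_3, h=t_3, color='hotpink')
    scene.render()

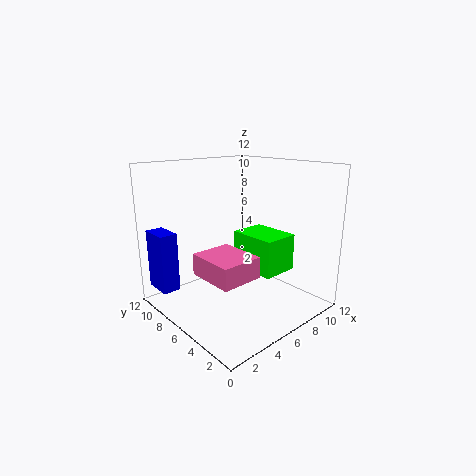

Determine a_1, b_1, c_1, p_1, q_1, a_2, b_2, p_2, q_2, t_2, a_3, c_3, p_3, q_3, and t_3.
a_1 = 6; b_1 = 2.5; c_1 = 3.5; p_1 = 3; q_1 = 4; a_2 = 0.5; b_2 = 9; p_2 = 1.5; q_2 = 2.5; t_2 = 5; a_3 = 0.5; c_3 = 5; p_3 = 3; q_3 = 3.5; t_3 = 1.5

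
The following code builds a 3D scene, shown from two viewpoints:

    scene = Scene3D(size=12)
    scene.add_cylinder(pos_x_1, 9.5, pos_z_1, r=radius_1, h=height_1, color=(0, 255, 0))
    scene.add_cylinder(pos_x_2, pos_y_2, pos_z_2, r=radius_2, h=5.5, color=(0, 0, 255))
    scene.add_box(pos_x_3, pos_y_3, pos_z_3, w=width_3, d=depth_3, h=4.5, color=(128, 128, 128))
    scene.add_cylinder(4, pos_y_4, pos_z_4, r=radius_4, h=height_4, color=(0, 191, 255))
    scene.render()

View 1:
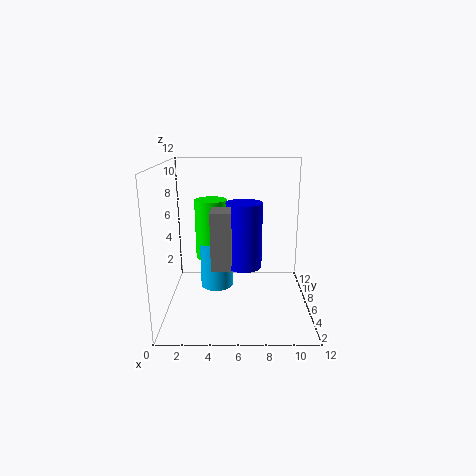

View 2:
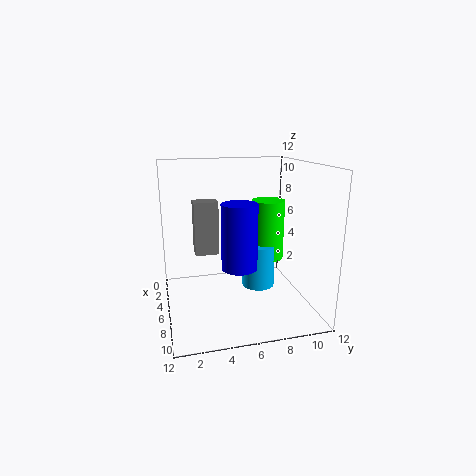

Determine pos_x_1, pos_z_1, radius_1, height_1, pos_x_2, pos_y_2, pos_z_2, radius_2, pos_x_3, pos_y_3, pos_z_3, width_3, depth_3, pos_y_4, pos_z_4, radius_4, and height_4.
pos_x_1 = 3.5, pos_z_1 = 3, radius_1 = 1.5, height_1 = 5.5, pos_x_2 = 6.5, pos_y_2 = 6, pos_z_2 = 3.5, radius_2 = 1.5, pos_x_3 = 4, pos_y_3 = 2.5, pos_z_3 = 4.5, width_3 = 1.5, depth_3 = 2, pos_y_4 = 8.5, pos_z_4 = 0.5, radius_4 = 1.5, height_4 = 4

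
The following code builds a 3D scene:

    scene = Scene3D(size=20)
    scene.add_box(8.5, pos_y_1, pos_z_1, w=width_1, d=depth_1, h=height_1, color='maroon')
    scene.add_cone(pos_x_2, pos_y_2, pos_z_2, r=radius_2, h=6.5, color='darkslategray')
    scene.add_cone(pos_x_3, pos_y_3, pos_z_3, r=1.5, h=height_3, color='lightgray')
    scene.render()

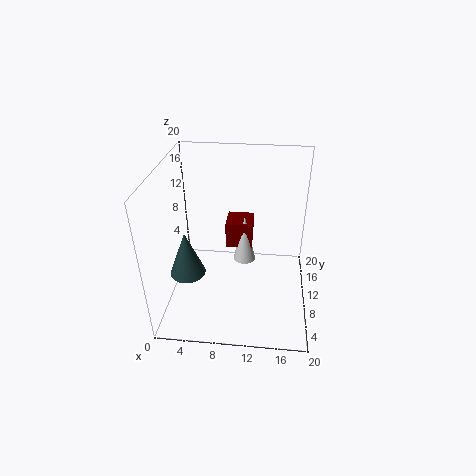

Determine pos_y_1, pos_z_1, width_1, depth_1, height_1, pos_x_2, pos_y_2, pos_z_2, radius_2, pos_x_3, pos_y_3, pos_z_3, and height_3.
pos_y_1 = 8.5; pos_z_1 = 9.5; width_1 = 3.5; depth_1 = 3.5; height_1 = 3.5; pos_x_2 = 3; pos_y_2 = 8; pos_z_2 = 5; radius_2 = 2.5; pos_x_3 = 11; pos_y_3 = 9; pos_z_3 = 7.5; height_3 = 6.5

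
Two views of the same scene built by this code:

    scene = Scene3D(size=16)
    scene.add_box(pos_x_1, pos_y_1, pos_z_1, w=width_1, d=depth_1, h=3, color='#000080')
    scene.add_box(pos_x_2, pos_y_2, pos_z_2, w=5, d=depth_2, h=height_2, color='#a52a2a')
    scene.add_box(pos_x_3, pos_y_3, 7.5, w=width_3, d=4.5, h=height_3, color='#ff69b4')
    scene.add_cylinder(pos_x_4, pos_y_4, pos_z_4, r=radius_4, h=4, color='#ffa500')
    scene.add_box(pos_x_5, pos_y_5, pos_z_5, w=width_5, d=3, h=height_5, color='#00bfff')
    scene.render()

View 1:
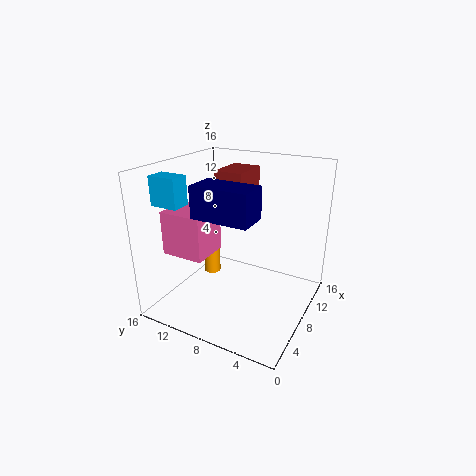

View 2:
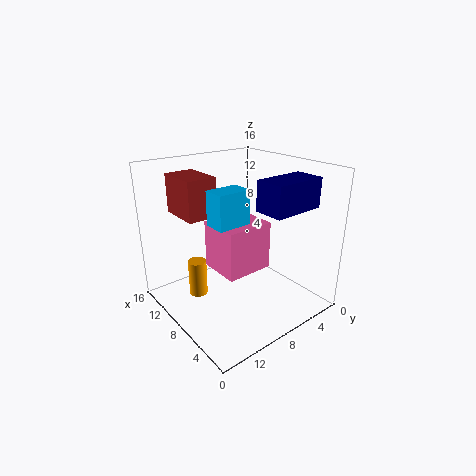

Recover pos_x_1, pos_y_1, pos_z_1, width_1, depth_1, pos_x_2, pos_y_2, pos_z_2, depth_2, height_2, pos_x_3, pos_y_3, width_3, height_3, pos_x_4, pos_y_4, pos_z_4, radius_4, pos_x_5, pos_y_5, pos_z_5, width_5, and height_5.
pos_x_1 = 1; pos_y_1 = 3.5; pos_z_1 = 12.5; width_1 = 3; depth_1 = 5.5; pos_x_2 = 10.5; pos_y_2 = 9; pos_z_2 = 10; depth_2 = 3.5; height_2 = 4.5; pos_x_3 = 2; pos_y_3 = 9; width_3 = 4; height_3 = 4.5; pos_x_4 = 9.5; pos_y_4 = 12.5; pos_z_4 = 2; radius_4 = 1; pos_x_5 = 2; pos_y_5 = 11.5; pos_z_5 = 12.5; width_5 = 2; height_5 = 3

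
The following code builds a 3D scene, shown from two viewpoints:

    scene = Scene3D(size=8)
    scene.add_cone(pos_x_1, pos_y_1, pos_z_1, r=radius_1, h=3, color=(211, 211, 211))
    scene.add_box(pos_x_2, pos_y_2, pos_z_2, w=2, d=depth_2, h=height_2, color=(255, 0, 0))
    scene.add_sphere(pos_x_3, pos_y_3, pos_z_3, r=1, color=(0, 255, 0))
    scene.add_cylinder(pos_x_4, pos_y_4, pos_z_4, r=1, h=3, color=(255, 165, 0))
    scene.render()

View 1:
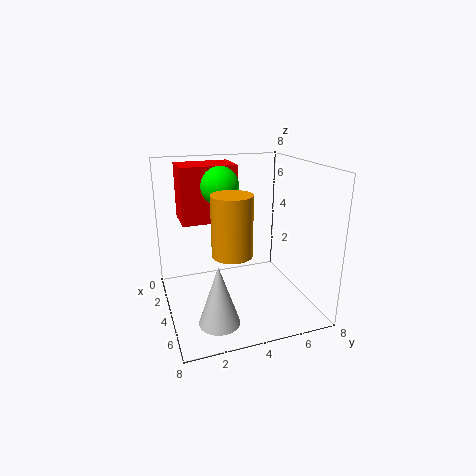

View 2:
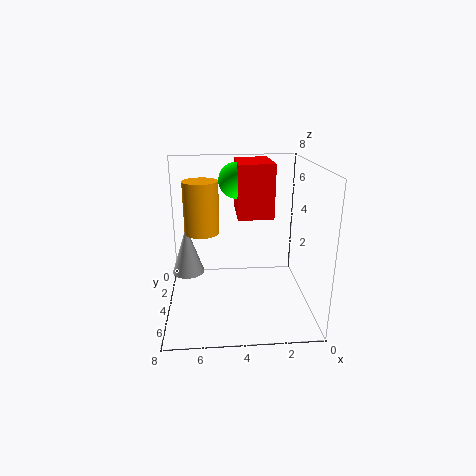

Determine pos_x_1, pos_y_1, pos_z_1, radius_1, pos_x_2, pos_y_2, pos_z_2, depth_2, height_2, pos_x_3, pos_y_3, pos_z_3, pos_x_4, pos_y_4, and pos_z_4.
pos_x_1 = 7, pos_y_1 = 2, pos_z_1 = 1, radius_1 = 1, pos_x_2 = 2, pos_y_2 = 1, pos_z_2 = 5, depth_2 = 3, height_2 = 3, pos_x_3 = 4, pos_y_3 = 3, pos_z_3 = 7, pos_x_4 = 6, pos_y_4 = 3, pos_z_4 = 4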